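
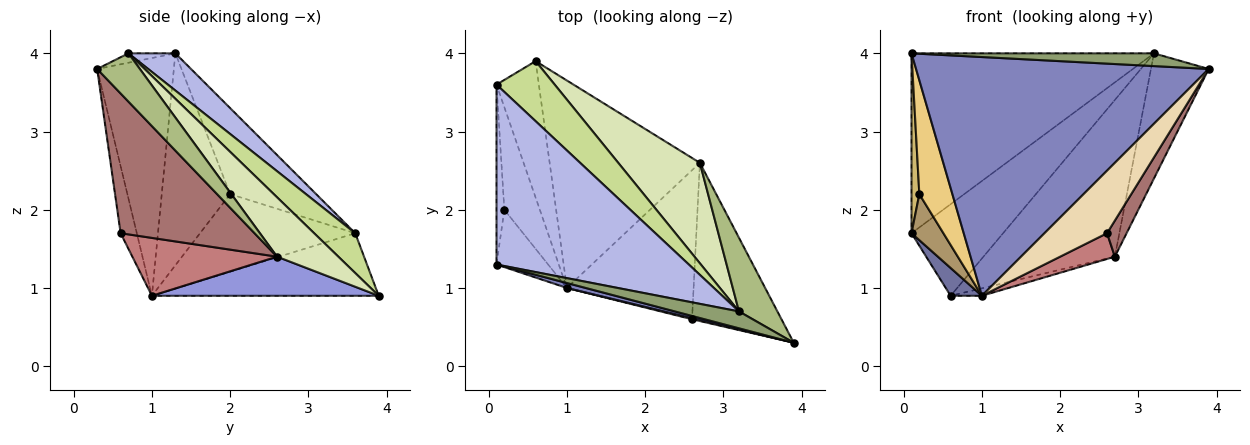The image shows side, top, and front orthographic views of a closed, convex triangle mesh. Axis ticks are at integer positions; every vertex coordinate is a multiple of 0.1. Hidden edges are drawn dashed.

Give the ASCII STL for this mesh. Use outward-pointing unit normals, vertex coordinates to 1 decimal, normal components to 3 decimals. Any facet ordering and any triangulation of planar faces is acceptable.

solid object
 facet normal -0.823 -0.113 -0.557
  outer loop
   vertex 0.6 3.9 0.9
   vertex 1.0 1.0 0.9
   vertex 0.1 3.6 1.7
  endloop
 endfacet
 facet normal -0.253 -0.967 0.020
  outer loop
   vertex 0.1 1.3 4.0
   vertex 1.0 1.0 0.9
   vertex 3.9 0.3 3.8
  endloop
 endfacet
 facet normal 0.252 0.035 -0.967
  outer loop
   vertex 2.7 2.6 1.4
   vertex 1.0 1.0 0.9
   vertex 0.6 3.9 0.9
  endloop
 endfacet
 facet normal 0.136 0.701 0.701
  outer loop
   vertex 3.2 0.7 4.0
   vertex 0.1 3.6 1.7
   vertex 0.1 1.3 4.0
  endloop
 endfacet
 facet normal -0.116 -0.599 0.792
  outer loop
   vertex 3.2 0.7 4.0
   vertex 0.1 1.3 4.0
   vertex 3.9 0.3 3.8
  endloop
 endfacet
 facet normal 0.537 0.727 0.428
  outer loop
   vertex 3.2 0.7 4.0
   vertex 3.9 0.3 3.8
   vertex 2.7 2.6 1.4
  endloop
 endfacet
 facet normal 0.352 0.783 0.513
  outer loop
   vertex 3.2 0.7 4.0
   vertex 0.6 3.9 0.9
   vertex 0.1 3.6 1.7
  endloop
 endfacet
 facet normal 0.365 0.784 0.502
  outer loop
   vertex 3.2 0.7 4.0
   vertex 2.7 2.6 1.4
   vertex 0.6 3.9 0.9
  endloop
 endfacet
 facet normal -0.894 -0.184 -0.409
  outer loop
   vertex 0.2 2.0 2.2
   vertex 0.1 3.6 1.7
   vertex 1.0 1.0 0.9
  endloop
 endfacet
 facet normal -0.992 -0.090 -0.090
  outer loop
   vertex 0.2 2.0 2.2
   vertex 0.1 1.3 4.0
   vertex 0.1 3.6 1.7
  endloop
 endfacet
 facet normal -0.879 -0.425 -0.214
  outer loop
   vertex 0.2 2.0 2.2
   vertex 1.0 1.0 0.9
   vertex 0.1 1.3 4.0
  endloop
 endfacet
 facet normal -0.250 -0.968 0.017
  outer loop
   vertex 2.6 0.6 1.7
   vertex 3.9 0.3 3.8
   vertex 1.0 1.0 0.9
  endloop
 endfacet
 facet normal 0.836 -0.122 -0.535
  outer loop
   vertex 2.6 0.6 1.7
   vertex 2.7 2.6 1.4
   vertex 3.9 0.3 3.8
  endloop
 endfacet
 facet normal 0.410 -0.155 -0.899
  outer loop
   vertex 2.6 0.6 1.7
   vertex 1.0 1.0 0.9
   vertex 2.7 2.6 1.4
  endloop
 endfacet
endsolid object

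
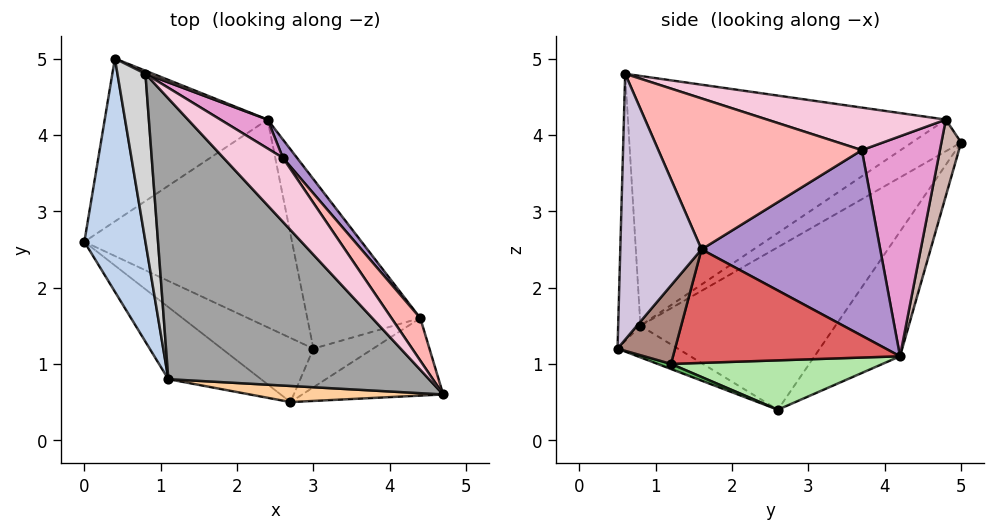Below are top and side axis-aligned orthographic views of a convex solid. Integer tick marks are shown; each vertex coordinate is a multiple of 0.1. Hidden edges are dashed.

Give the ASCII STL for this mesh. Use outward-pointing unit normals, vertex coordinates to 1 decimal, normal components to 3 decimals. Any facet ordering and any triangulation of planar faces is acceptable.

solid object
 facet normal -0.378 0.783 -0.494
  outer loop
   vertex 2.4 4.2 1.1
   vertex 0.0 2.6 0.4
   vertex 0.4 5.0 3.9
  endloop
 endfacet
 facet normal -0.882 -0.336 0.331
  outer loop
   vertex 1.1 0.8 1.5
   vertex 0.4 5.0 3.9
   vertex 0.0 2.6 0.4
  endloop
 endfacet
 facet normal -0.255 -0.613 -0.748
  outer loop
   vertex 1.1 0.8 1.5
   vertex 0.0 2.6 0.4
   vertex 2.7 0.5 1.2
  endloop
 endfacet
 facet normal -0.162 -0.980 0.117
  outer loop
   vertex 1.1 0.8 1.5
   vertex 2.7 0.5 1.2
   vertex 4.7 0.6 4.8
  endloop
 endfacet
 facet normal 0.053 -0.295 -0.954
  outer loop
   vertex 3.0 1.2 1.0
   vertex 2.7 0.5 1.2
   vertex 0.0 2.6 0.4
  endloop
 endfacet
 facet normal 0.231 0.078 -0.970
  outer loop
   vertex 3.0 1.2 1.0
   vertex 0.0 2.6 0.4
   vertex 2.4 4.2 1.1
  endloop
 endfacet
 facet normal 0.699 0.163 -0.696
  outer loop
   vertex 4.4 1.6 2.5
   vertex 3.0 1.2 1.0
   vertex 2.4 4.2 1.1
  endloop
 endfacet
 facet normal 0.795 0.587 0.152
  outer loop
   vertex 4.4 1.6 2.5
   vertex 2.6 3.7 3.8
   vertex 4.7 0.6 4.8
  endloop
 endfacet
 facet normal 0.776 0.628 0.059
  outer loop
   vertex 4.4 1.6 2.5
   vertex 2.4 4.2 1.1
   vertex 2.6 3.7 3.8
  endloop
 endfacet
 facet normal 0.686 -0.630 -0.364
  outer loop
   vertex 4.4 1.6 2.5
   vertex 4.7 0.6 4.8
   vertex 2.7 0.5 1.2
  endloop
 endfacet
 facet normal 0.708 -0.457 -0.539
  outer loop
   vertex 4.4 1.6 2.5
   vertex 2.7 0.5 1.2
   vertex 3.0 1.2 1.0
  endloop
 endfacet
 facet normal 0.421 0.906 0.042
  outer loop
   vertex 0.8 4.8 4.2
   vertex 2.4 4.2 1.1
   vertex 0.4 5.0 3.9
  endloop
 endfacet
 facet normal 0.536 0.836 0.115
  outer loop
   vertex 0.8 4.8 4.2
   vertex 2.6 3.7 3.8
   vertex 2.4 4.2 1.1
  endloop
 endfacet
 facet normal 0.486 0.549 0.680
  outer loop
   vertex 0.8 4.8 4.2
   vertex 4.7 0.6 4.8
   vertex 2.6 3.7 3.8
  endloop
 endfacet
 facet normal -0.609 -0.475 0.636
  outer loop
   vertex 0.8 4.8 4.2
   vertex 1.1 0.8 1.5
   vertex 4.7 0.6 4.8
  endloop
 endfacet
 facet normal -0.669 -0.450 0.592
  outer loop
   vertex 0.8 4.8 4.2
   vertex 0.4 5.0 3.9
   vertex 1.1 0.8 1.5
  endloop
 endfacet
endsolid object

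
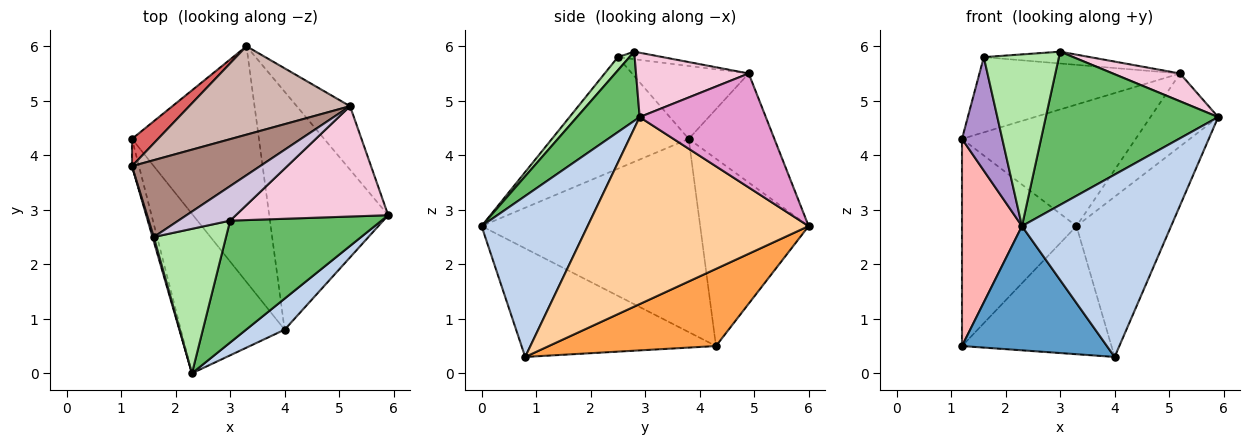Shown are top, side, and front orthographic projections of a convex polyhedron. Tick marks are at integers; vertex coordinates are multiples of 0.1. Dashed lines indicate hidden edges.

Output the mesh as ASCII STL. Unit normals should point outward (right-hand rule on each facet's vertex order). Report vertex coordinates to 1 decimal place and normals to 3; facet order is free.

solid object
 facet normal -0.636 -0.474 -0.609
  outer loop
   vertex 4.0 0.8 0.3
   vertex 2.3 0.0 2.7
   vertex 1.2 4.3 0.5
  endloop
 endfacet
 facet normal 0.574 -0.807 0.137
  outer loop
   vertex 4.0 0.8 0.3
   vertex 5.9 2.9 4.7
   vertex 2.3 0.0 2.7
  endloop
 endfacet
 facet normal 0.471 0.421 -0.775
  outer loop
   vertex 3.3 6.0 2.7
   vertex 4.0 0.8 0.3
   vertex 1.2 4.3 0.5
  endloop
 endfacet
 facet normal 0.794 0.340 -0.505
  outer loop
   vertex 3.3 6.0 2.7
   vertex 5.9 2.9 4.7
   vertex 4.0 0.8 0.3
  endloop
 endfacet
 facet normal 0.274 -0.753 0.599
  outer loop
   vertex 3.0 2.8 5.9
   vertex 2.3 0.0 2.7
   vertex 5.9 2.9 4.7
  endloop
 endfacet
 facet normal 0.117 -0.760 0.639
  outer loop
   vertex 3.0 2.8 5.9
   vertex 1.6 2.5 5.8
   vertex 2.3 0.0 2.7
  endloop
 endfacet
 facet normal -0.685 0.723 0.095
  outer loop
   vertex 1.2 3.8 4.3
   vertex 3.3 6.0 2.7
   vertex 1.2 4.3 0.5
  endloop
 endfacet
 facet normal -0.964 -0.264 -0.035
  outer loop
   vertex 1.2 3.8 4.3
   vertex 1.2 4.3 0.5
   vertex 2.3 0.0 2.7
  endloop
 endfacet
 facet normal -0.959 -0.282 0.011
  outer loop
   vertex 1.2 3.8 4.3
   vertex 2.3 0.0 2.7
   vertex 1.6 2.5 5.8
  endloop
 endfacet
 facet normal -0.136 0.321 0.937
  outer loop
   vertex 5.2 4.9 5.5
   vertex 1.6 2.5 5.8
   vertex 3.0 2.8 5.9
  endloop
 endfacet
 facet normal -0.377 0.648 0.662
  outer loop
   vertex 5.2 4.9 5.5
   vertex 1.2 3.8 4.3
   vertex 1.6 2.5 5.8
  endloop
 endfacet
 facet normal -0.370 0.751 0.546
  outer loop
   vertex 5.2 4.9 5.5
   vertex 3.3 6.0 2.7
   vertex 1.2 3.8 4.3
  endloop
 endfacet
 facet normal 0.815 0.437 -0.381
  outer loop
   vertex 5.2 4.9 5.5
   vertex 5.9 2.9 4.7
   vertex 3.3 6.0 2.7
  endloop
 endfacet
 facet normal 0.379 -0.226 0.897
  outer loop
   vertex 5.2 4.9 5.5
   vertex 3.0 2.8 5.9
   vertex 5.9 2.9 4.7
  endloop
 endfacet
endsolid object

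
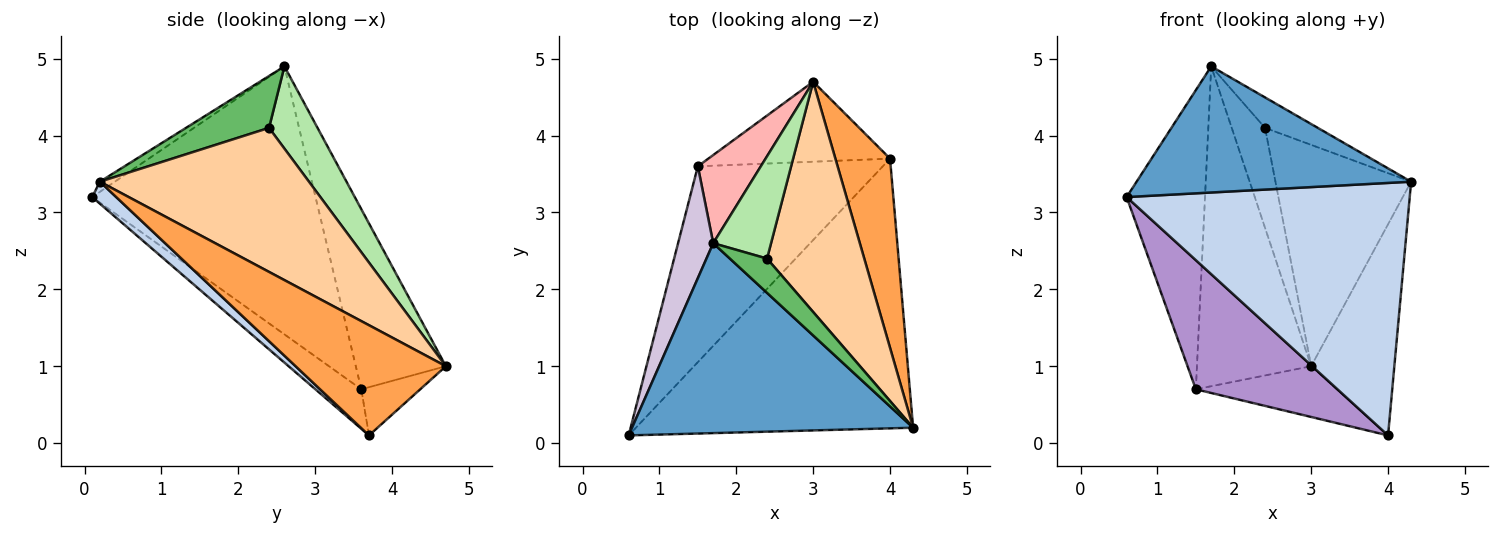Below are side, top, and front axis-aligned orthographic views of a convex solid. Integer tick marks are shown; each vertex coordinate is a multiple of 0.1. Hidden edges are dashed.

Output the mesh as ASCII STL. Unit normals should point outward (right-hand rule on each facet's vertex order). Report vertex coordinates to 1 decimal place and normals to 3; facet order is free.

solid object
 facet normal -0.030 -0.553 0.833
  outer loop
   vertex 1.7 2.6 4.9
   vertex 0.6 0.1 3.2
   vertex 4.3 0.2 3.4
  endloop
 endfacet
 facet normal 0.058 -0.682 -0.729
  outer loop
   vertex 4.0 3.7 0.1
   vertex 4.3 0.2 3.4
   vertex 0.6 0.1 3.2
  endloop
 endfacet
 facet normal 0.803 0.444 0.398
  outer loop
   vertex 4.0 3.7 0.1
   vertex 3.0 4.7 1.0
   vertex 4.3 0.2 3.4
  endloop
 endfacet
 facet normal 0.730 0.474 0.493
  outer loop
   vertex 2.4 2.4 4.1
   vertex 4.3 0.2 3.4
   vertex 3.0 4.7 1.0
  endloop
 endfacet
 facet normal 0.722 0.459 0.517
  outer loop
   vertex 2.4 2.4 4.1
   vertex 1.7 2.6 4.9
   vertex 4.3 0.2 3.4
  endloop
 endfacet
 facet normal 0.713 0.490 0.501
  outer loop
   vertex 2.4 2.4 4.1
   vertex 3.0 4.7 1.0
   vertex 1.7 2.6 4.9
  endloop
 endfacet
 facet normal -0.219 0.523 -0.824
  outer loop
   vertex 1.5 3.6 0.7
   vertex 3.0 4.7 1.0
   vertex 4.0 3.7 0.1
  endloop
 endfacet
 facet normal -0.605 0.767 0.212
  outer loop
   vertex 1.5 3.6 0.7
   vertex 1.7 2.6 4.9
   vertex 3.0 4.7 1.0
  endloop
 endfacet
 facet normal -0.176 -0.542 -0.822
  outer loop
   vertex 1.5 3.6 0.7
   vertex 4.0 3.7 0.1
   vertex 0.6 0.1 3.2
  endloop
 endfacet
 facet normal -0.936 0.329 0.123
  outer loop
   vertex 1.5 3.6 0.7
   vertex 0.6 0.1 3.2
   vertex 1.7 2.6 4.9
  endloop
 endfacet
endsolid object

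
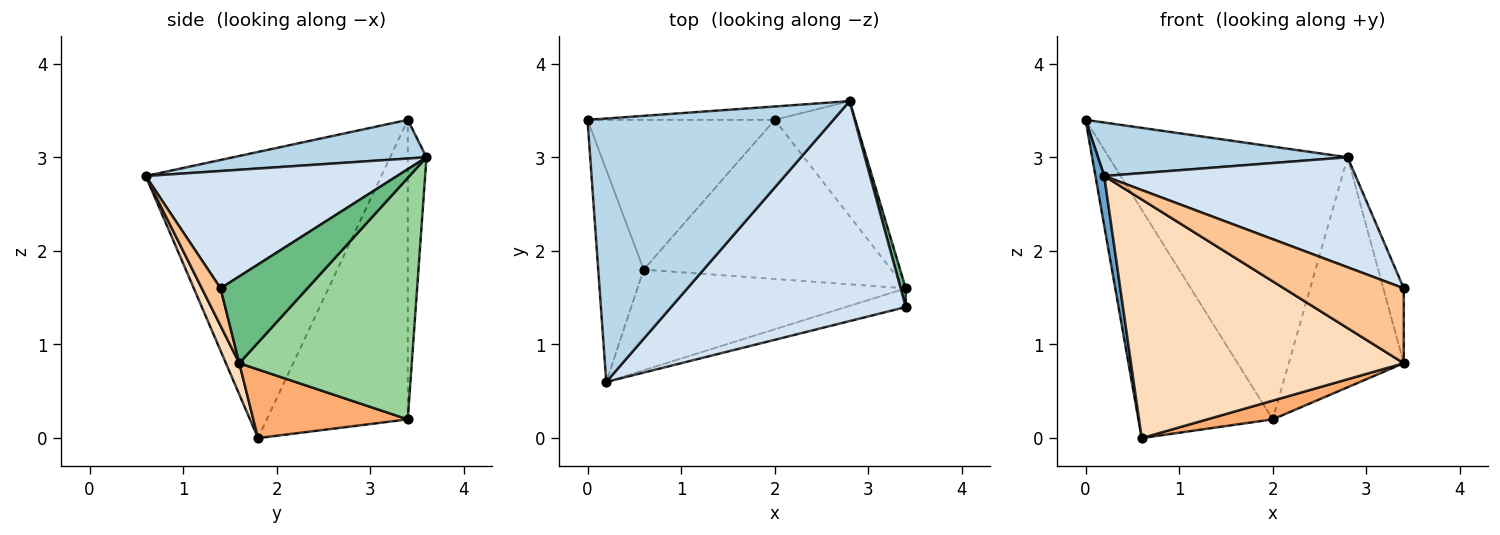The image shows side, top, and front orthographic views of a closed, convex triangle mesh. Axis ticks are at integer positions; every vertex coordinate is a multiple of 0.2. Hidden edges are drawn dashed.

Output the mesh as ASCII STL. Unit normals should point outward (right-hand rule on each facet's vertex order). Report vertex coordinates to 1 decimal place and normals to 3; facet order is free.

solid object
 facet normal -0.987 -0.037 -0.157
  outer loop
   vertex 0.6 1.8 0.0
   vertex 0.2 0.6 2.8
   vertex 0.0 3.4 3.4
  endloop
 endfacet
 facet normal -0.660 0.629 -0.412
  outer loop
   vertex 2.0 3.4 0.2
   vertex 0.6 1.8 0.0
   vertex 0.0 3.4 3.4
  endloop
 endfacet
 facet normal 0.152 -0.197 0.969
  outer loop
   vertex 2.8 3.6 3.0
   vertex 0.0 3.4 3.4
   vertex 0.2 0.6 2.8
  endloop
 endfacet
 facet normal 0.408 -0.408 0.816
  outer loop
   vertex 2.8 3.6 3.0
   vertex 0.2 0.6 2.8
   vertex 3.4 1.4 1.6
  endloop
 endfacet
 facet normal -0.078 0.996 -0.049
  outer loop
   vertex 2.8 3.6 3.0
   vertex 2.0 3.4 0.2
   vertex 0.0 3.4 3.4
  endloop
 endfacet
 facet normal 0.266 -0.113 -0.958
  outer loop
   vertex 3.4 1.6 0.8
   vertex 0.6 1.8 0.0
   vertex 2.0 3.4 0.2
  endloop
 endfacet
 facet normal 0.150 -0.959 -0.240
  outer loop
   vertex 3.4 1.6 0.8
   vertex 3.4 1.4 1.6
   vertex 0.2 0.6 2.8
  endloop
 endfacet
 facet normal 0.045 -0.921 -0.388
  outer loop
   vertex 3.4 1.6 0.8
   vertex 0.2 0.6 2.8
   vertex 0.6 1.8 0.0
  endloop
 endfacet
 facet normal 0.972 0.229 0.057
  outer loop
   vertex 3.4 1.6 0.8
   vertex 2.8 3.6 3.0
   vertex 3.4 1.4 1.6
  endloop
 endfacet
 facet normal 0.802 0.535 -0.267
  outer loop
   vertex 3.4 1.6 0.8
   vertex 2.0 3.4 0.2
   vertex 2.8 3.6 3.0
  endloop
 endfacet
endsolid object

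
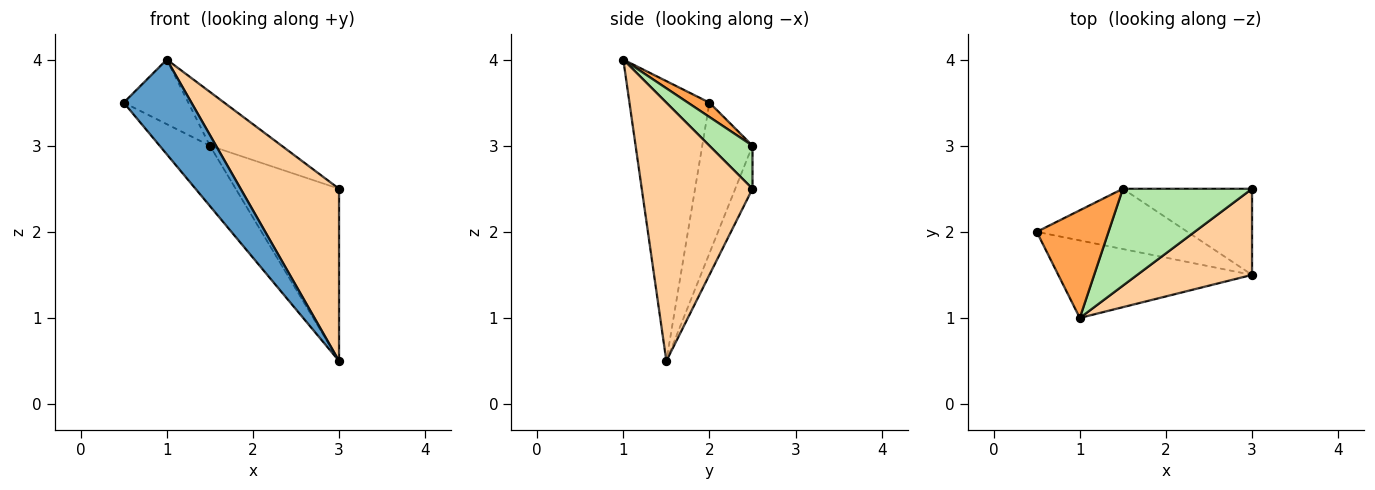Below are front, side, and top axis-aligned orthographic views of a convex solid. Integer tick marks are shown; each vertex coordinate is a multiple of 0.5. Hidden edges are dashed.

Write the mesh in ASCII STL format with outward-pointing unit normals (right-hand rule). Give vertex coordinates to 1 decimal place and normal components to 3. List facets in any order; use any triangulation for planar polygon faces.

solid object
 facet normal -0.675 -0.571 -0.467
  outer loop
   vertex 1.0 1.0 4.0
   vertex 0.5 2.0 3.5
   vertex 3.0 1.5 0.5
  endloop
 endfacet
 facet normal -0.577 0.577 -0.577
  outer loop
   vertex 1.5 2.5 3.0
   vertex 3.0 1.5 0.5
   vertex 0.5 2.0 3.5
  endloop
 endfacet
 facet normal 0.169 0.507 0.845
  outer loop
   vertex 1.5 2.5 3.0
   vertex 0.5 2.0 3.5
   vertex 1.0 1.0 4.0
  endloop
 endfacet
 facet normal 0.709 -0.630 0.315
  outer loop
   vertex 3.0 2.5 2.5
   vertex 1.0 1.0 4.0
   vertex 3.0 1.5 0.5
  endloop
 endfacet
 facet normal -0.147 0.885 -0.442
  outer loop
   vertex 3.0 2.5 2.5
   vertex 3.0 1.5 0.5
   vertex 1.5 2.5 3.0
  endloop
 endfacet
 facet normal 0.280 0.466 0.839
  outer loop
   vertex 3.0 2.5 2.5
   vertex 1.5 2.5 3.0
   vertex 1.0 1.0 4.0
  endloop
 endfacet
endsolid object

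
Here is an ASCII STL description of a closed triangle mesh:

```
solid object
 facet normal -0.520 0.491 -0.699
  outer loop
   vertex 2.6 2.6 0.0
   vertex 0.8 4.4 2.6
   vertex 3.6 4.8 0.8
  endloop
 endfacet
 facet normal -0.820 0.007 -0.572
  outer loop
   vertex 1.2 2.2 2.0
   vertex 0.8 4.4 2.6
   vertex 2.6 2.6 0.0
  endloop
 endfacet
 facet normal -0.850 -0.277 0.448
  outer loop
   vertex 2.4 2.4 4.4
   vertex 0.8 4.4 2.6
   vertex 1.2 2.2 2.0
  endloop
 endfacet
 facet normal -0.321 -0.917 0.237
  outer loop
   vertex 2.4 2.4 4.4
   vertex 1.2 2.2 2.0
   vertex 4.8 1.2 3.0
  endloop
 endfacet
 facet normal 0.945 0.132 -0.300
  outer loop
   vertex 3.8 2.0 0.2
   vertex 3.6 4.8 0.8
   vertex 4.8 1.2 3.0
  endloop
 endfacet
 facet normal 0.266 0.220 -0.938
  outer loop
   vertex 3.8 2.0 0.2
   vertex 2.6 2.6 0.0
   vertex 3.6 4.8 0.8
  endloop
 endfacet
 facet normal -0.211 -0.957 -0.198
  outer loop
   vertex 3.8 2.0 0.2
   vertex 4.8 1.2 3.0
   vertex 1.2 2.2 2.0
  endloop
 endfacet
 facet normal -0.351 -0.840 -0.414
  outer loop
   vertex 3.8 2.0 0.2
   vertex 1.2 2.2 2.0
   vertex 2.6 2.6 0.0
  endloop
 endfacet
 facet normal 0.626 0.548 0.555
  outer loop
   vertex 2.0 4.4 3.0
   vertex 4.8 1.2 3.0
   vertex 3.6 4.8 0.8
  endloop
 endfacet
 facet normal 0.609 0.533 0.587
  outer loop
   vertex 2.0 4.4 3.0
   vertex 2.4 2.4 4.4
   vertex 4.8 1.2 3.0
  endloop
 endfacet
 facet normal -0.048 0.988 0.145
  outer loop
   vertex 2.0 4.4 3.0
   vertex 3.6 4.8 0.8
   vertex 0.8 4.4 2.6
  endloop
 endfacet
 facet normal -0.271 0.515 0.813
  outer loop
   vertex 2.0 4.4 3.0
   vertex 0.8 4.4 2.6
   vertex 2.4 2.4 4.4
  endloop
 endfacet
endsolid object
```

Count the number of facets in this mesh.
12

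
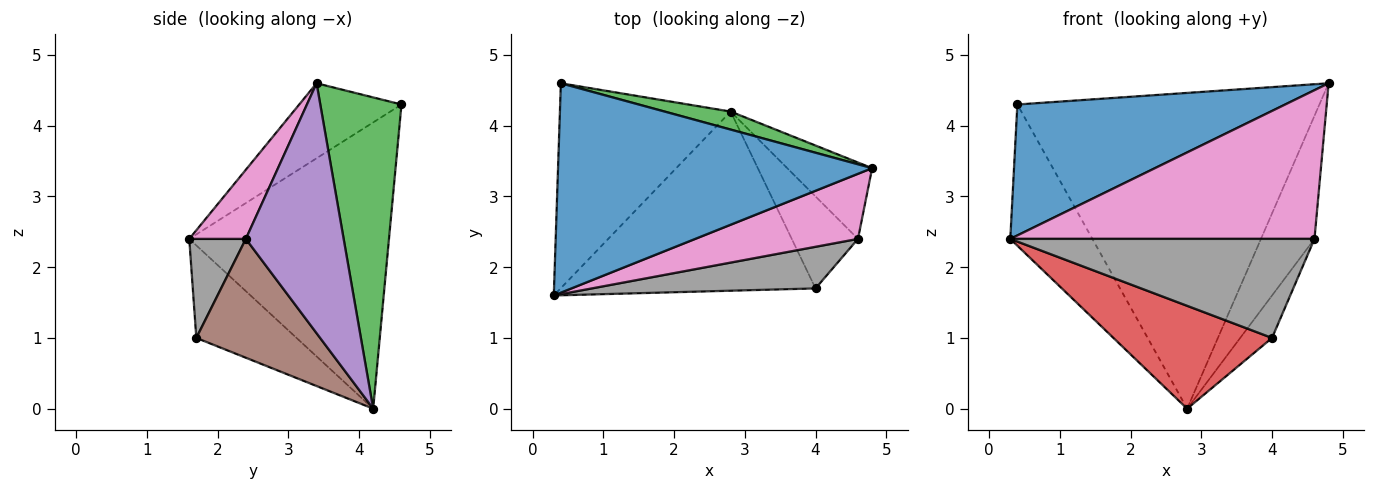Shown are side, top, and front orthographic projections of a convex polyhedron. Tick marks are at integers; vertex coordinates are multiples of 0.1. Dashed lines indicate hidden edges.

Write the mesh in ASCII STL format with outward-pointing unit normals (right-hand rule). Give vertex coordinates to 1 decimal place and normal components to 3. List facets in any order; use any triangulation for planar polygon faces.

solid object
 facet normal -0.198 -0.520 0.831
  outer loop
   vertex 0.4 4.6 4.3
   vertex 0.3 1.6 2.4
   vertex 4.8 3.4 4.6
  endloop
 endfacet
 facet normal -0.810 0.333 -0.483
  outer loop
   vertex 2.8 4.2 0.0
   vertex 0.3 1.6 2.4
   vertex 0.4 4.6 4.3
  endloop
 endfacet
 facet normal 0.259 0.964 0.055
  outer loop
   vertex 2.8 4.2 0.0
   vertex 0.4 4.6 4.3
   vertex 4.8 3.4 4.6
  endloop
 endfacet
 facet normal -0.300 -0.475 -0.827
  outer loop
   vertex 4.0 1.7 1.0
   vertex 0.3 1.6 2.4
   vertex 2.8 4.2 0.0
  endloop
 endfacet
 facet normal 0.841 0.460 -0.286
  outer loop
   vertex 4.6 2.4 2.4
   vertex 2.8 4.2 0.0
   vertex 4.8 3.4 4.6
  endloop
 endfacet
 facet normal 0.852 0.219 -0.475
  outer loop
   vertex 4.6 2.4 2.4
   vertex 4.0 1.7 1.0
   vertex 2.8 4.2 0.0
  endloop
 endfacet
 facet normal 0.168 -0.903 0.395
  outer loop
   vertex 4.6 2.4 2.4
   vertex 4.8 3.4 4.6
   vertex 0.3 1.6 2.4
  endloop
 endfacet
 facet normal 0.169 -0.909 0.382
  outer loop
   vertex 4.6 2.4 2.4
   vertex 0.3 1.6 2.4
   vertex 4.0 1.7 1.0
  endloop
 endfacet
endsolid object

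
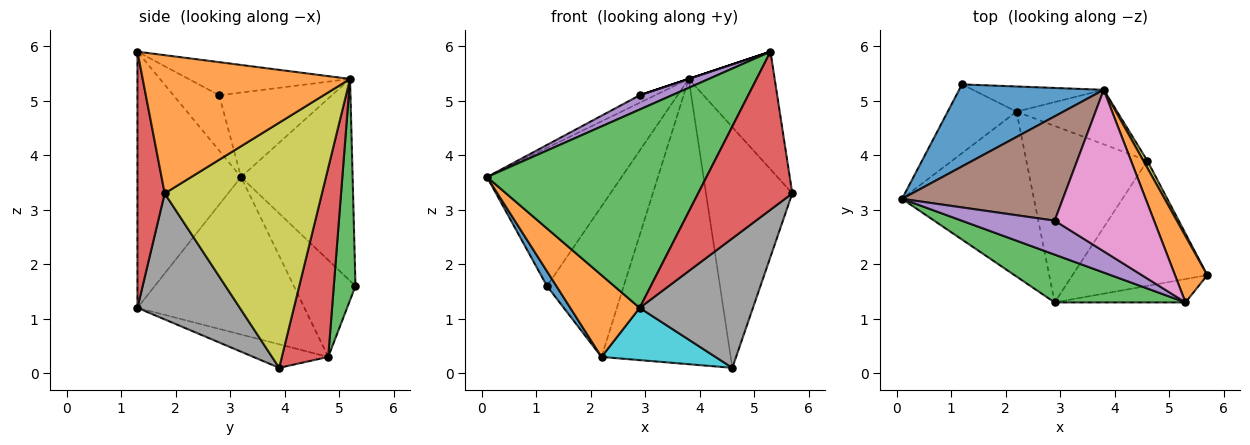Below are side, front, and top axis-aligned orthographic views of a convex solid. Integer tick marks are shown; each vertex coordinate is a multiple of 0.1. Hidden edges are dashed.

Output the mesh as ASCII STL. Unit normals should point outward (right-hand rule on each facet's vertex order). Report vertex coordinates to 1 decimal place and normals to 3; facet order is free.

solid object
 facet normal -0.581 0.700 0.416
  outer loop
   vertex 3.8 5.2 5.4
   vertex 1.2 5.3 1.6
   vertex 0.1 3.2 3.6
  endloop
 endfacet
 facet normal 0.903 0.374 0.211
  outer loop
   vertex 3.8 5.2 5.4
   vertex 5.3 1.3 5.9
   vertex 5.7 1.8 3.3
  endloop
 endfacet
 facet normal -0.417 -0.884 0.213
  outer loop
   vertex 2.9 1.3 1.2
   vertex 5.3 1.3 5.9
   vertex 0.1 3.2 3.6
  endloop
 endfacet
 facet normal 0.275 -0.951 -0.141
  outer loop
   vertex 2.9 1.3 1.2
   vertex 5.7 1.8 3.3
   vertex 5.3 1.3 5.9
  endloop
 endfacet
 facet normal -0.481 -0.339 0.808
  outer loop
   vertex 2.9 2.8 5.1
   vertex 0.1 3.2 3.6
   vertex 5.3 1.3 5.9
  endloop
 endfacet
 facet normal -0.464 0.064 0.883
  outer loop
   vertex 2.9 2.8 5.1
   vertex 3.8 5.2 5.4
   vertex 0.1 3.2 3.6
  endloop
 endfacet
 facet normal -0.316 0.000 0.949
  outer loop
   vertex 2.9 2.8 5.1
   vertex 5.3 1.3 5.9
   vertex 3.8 5.2 5.4
  endloop
 endfacet
 facet normal 0.545 -0.603 -0.583
  outer loop
   vertex 4.6 3.9 0.1
   vertex 5.7 1.8 3.3
   vertex 2.9 1.3 1.2
  endloop
 endfacet
 facet normal 0.877 0.481 0.014
  outer loop
   vertex 4.6 3.9 0.1
   vertex 3.8 5.2 5.4
   vertex 5.7 1.8 3.3
  endloop
 endfacet
 facet normal -0.183 -0.279 -0.943
  outer loop
   vertex 2.2 4.8 0.3
   vertex 4.6 3.9 0.1
   vertex 2.9 1.3 1.2
  endloop
 endfacet
 facet normal -0.809 -0.124 -0.575
  outer loop
   vertex 2.2 4.8 0.3
   vertex 0.1 3.2 3.6
   vertex 1.2 5.3 1.6
  endloop
 endfacet
 facet normal -0.730 -0.303 -0.612
  outer loop
   vertex 2.2 4.8 0.3
   vertex 2.9 1.3 1.2
   vertex 0.1 3.2 3.6
  endloop
 endfacet
 facet normal 0.269 0.950 -0.159
  outer loop
   vertex 2.2 4.8 0.3
   vertex 1.2 5.3 1.6
   vertex 3.8 5.2 5.4
  endloop
 endfacet
 facet normal 0.333 0.926 -0.177
  outer loop
   vertex 2.2 4.8 0.3
   vertex 3.8 5.2 5.4
   vertex 4.6 3.9 0.1
  endloop
 endfacet
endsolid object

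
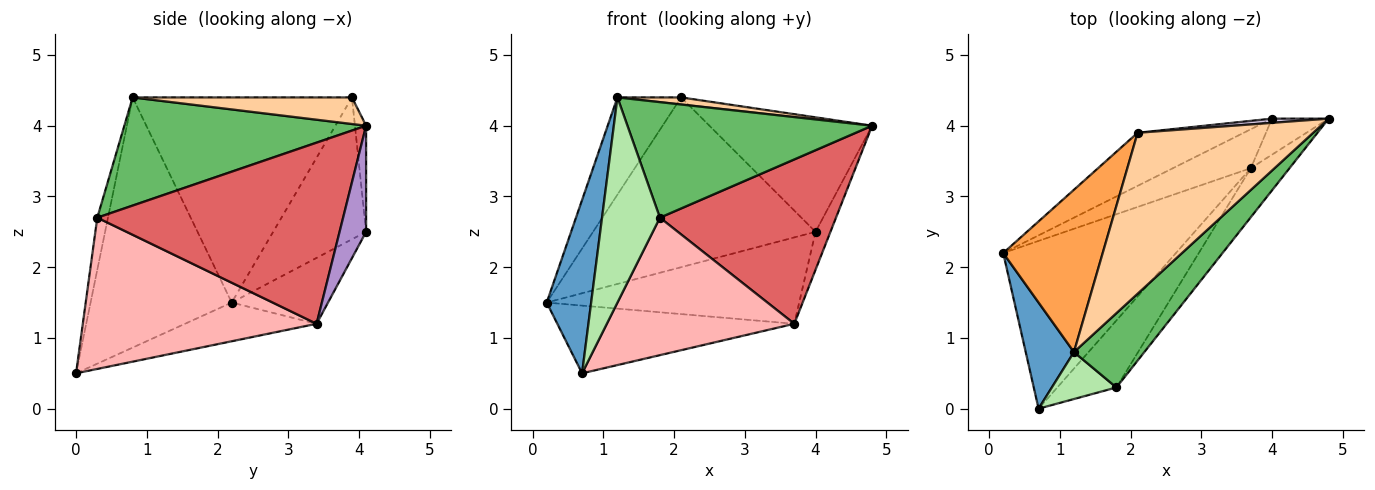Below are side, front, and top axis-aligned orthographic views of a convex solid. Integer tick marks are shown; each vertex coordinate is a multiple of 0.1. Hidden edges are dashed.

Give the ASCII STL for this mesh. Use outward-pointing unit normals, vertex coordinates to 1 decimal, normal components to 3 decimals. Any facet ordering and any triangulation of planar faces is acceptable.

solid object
 facet normal -0.938 -0.295 0.181
  outer loop
   vertex 1.2 0.8 4.4
   vertex 0.2 2.2 1.5
   vertex 0.7 0.0 0.5
  endloop
 endfacet
 facet normal -0.203 0.366 -0.908
  outer loop
   vertex 3.7 3.4 1.2
   vertex 0.7 0.0 0.5
   vertex 0.2 2.2 1.5
  endloop
 endfacet
 facet normal -0.871 0.253 0.422
  outer loop
   vertex 2.1 3.9 4.4
   vertex 0.2 2.2 1.5
   vertex 1.2 0.8 4.4
  endloop
 endfacet
 facet normal 0.150 -0.043 0.988
  outer loop
   vertex 2.1 3.9 4.4
   vertex 1.2 0.8 4.4
   vertex 4.8 4.1 4.0
  endloop
 endfacet
 facet normal 0.639 -0.647 0.416
  outer loop
   vertex 1.8 0.3 2.7
   vertex 4.8 4.1 4.0
   vertex 1.2 0.8 4.4
  endloop
 endfacet
 facet normal -0.177 -0.959 0.220
  outer loop
   vertex 1.8 0.3 2.7
   vertex 1.2 0.8 4.4
   vertex 0.7 0.0 0.5
  endloop
 endfacet
 facet normal 0.801 -0.574 -0.171
  outer loop
   vertex 1.8 0.3 2.7
   vertex 3.7 3.4 1.2
   vertex 4.8 4.1 4.0
  endloop
 endfacet
 facet normal 0.746 -0.598 -0.292
  outer loop
   vertex 1.8 0.3 2.7
   vertex 0.7 0.0 0.5
   vertex 3.7 3.4 1.2
  endloop
 endfacet
 facet normal 0.791 0.444 -0.422
  outer loop
   vertex 4.0 4.1 2.5
   vertex 4.8 4.1 4.0
   vertex 3.7 3.4 1.2
  endloop
 endfacet
 facet normal -0.068 0.997 0.037
  outer loop
   vertex 4.0 4.1 2.5
   vertex 2.1 3.9 4.4
   vertex 4.8 4.1 4.0
  endloop
 endfacet
 facet normal -0.329 0.861 -0.388
  outer loop
   vertex 4.0 4.1 2.5
   vertex 3.7 3.4 1.2
   vertex 0.2 2.2 1.5
  endloop
 endfacet
 facet normal -0.370 0.887 -0.277
  outer loop
   vertex 4.0 4.1 2.5
   vertex 0.2 2.2 1.5
   vertex 2.1 3.9 4.4
  endloop
 endfacet
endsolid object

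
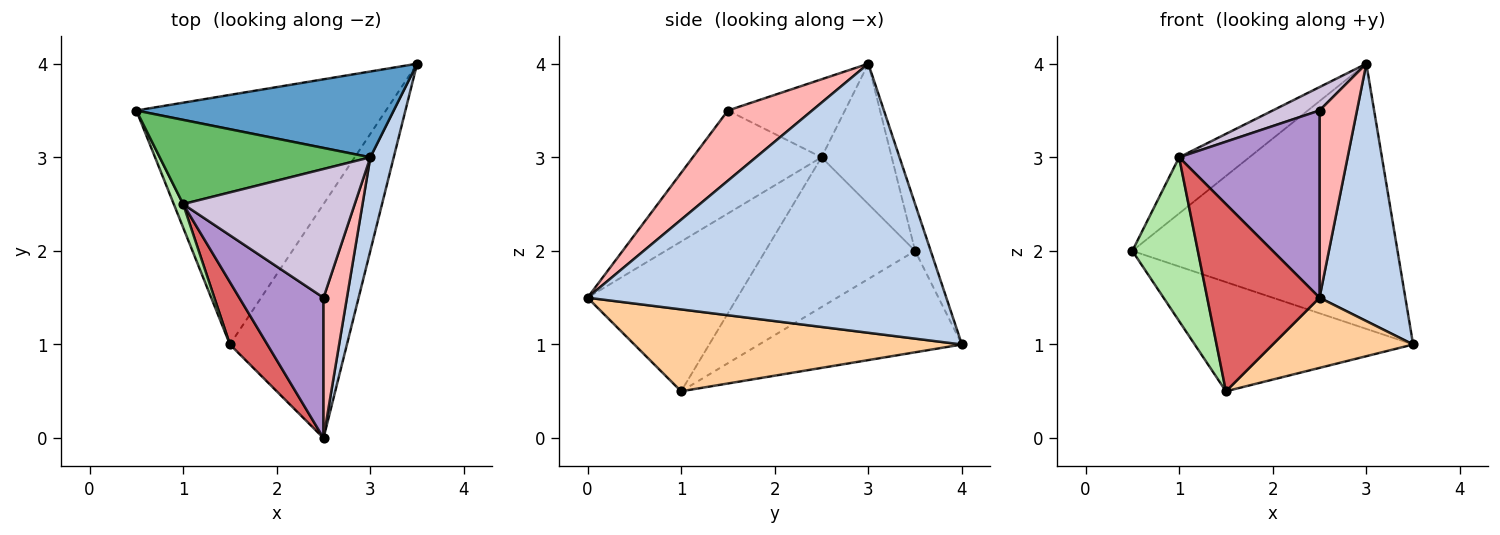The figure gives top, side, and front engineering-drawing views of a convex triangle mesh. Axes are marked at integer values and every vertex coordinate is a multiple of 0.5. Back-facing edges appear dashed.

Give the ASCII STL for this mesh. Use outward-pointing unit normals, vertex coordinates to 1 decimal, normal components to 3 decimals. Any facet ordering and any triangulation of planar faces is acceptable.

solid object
 facet normal -0.056 0.950 0.307
  outer loop
   vertex 3.0 3.0 4.0
   vertex 3.5 4.0 1.0
   vertex 0.5 3.5 2.0
  endloop
 endfacet
 facet normal 0.969 -0.232 0.084
  outer loop
   vertex 3.0 3.0 4.0
   vertex 2.5 0.0 1.5
   vertex 3.5 4.0 1.0
  endloop
 endfacet
 facet normal -0.349 0.376 -0.859
  outer loop
   vertex 1.5 1.0 0.5
   vertex 0.5 3.5 2.0
   vertex 3.5 4.0 1.0
  endloop
 endfacet
 facet normal 0.557 -0.239 -0.796
  outer loop
   vertex 1.5 1.0 0.5
   vertex 3.5 4.0 1.0
   vertex 2.5 0.0 1.5
  endloop
 endfacet
 facet normal -0.485 0.485 0.728
  outer loop
   vertex 1.0 2.5 3.0
   vertex 3.0 3.0 4.0
   vertex 0.5 3.5 2.0
  endloop
 endfacet
 facet normal -0.915 -0.400 0.057
  outer loop
   vertex 1.0 2.5 3.0
   vertex 0.5 3.5 2.0
   vertex 1.5 1.0 0.5
  endloop
 endfacet
 facet normal -0.784 -0.588 0.196
  outer loop
   vertex 1.0 2.5 3.0
   vertex 1.5 1.0 0.5
   vertex 2.5 0.0 1.5
  endloop
 endfacet
 facet normal 0.874 -0.389 0.291
  outer loop
   vertex 2.5 1.5 3.5
   vertex 2.5 0.0 1.5
   vertex 3.0 3.0 4.0
  endloop
 endfacet
 facet normal -0.591 -0.645 0.484
  outer loop
   vertex 2.5 1.5 3.5
   vertex 1.0 2.5 3.0
   vertex 2.5 0.0 1.5
  endloop
 endfacet
 facet normal -0.408 -0.163 0.898
  outer loop
   vertex 2.5 1.5 3.5
   vertex 3.0 3.0 4.0
   vertex 1.0 2.5 3.0
  endloop
 endfacet
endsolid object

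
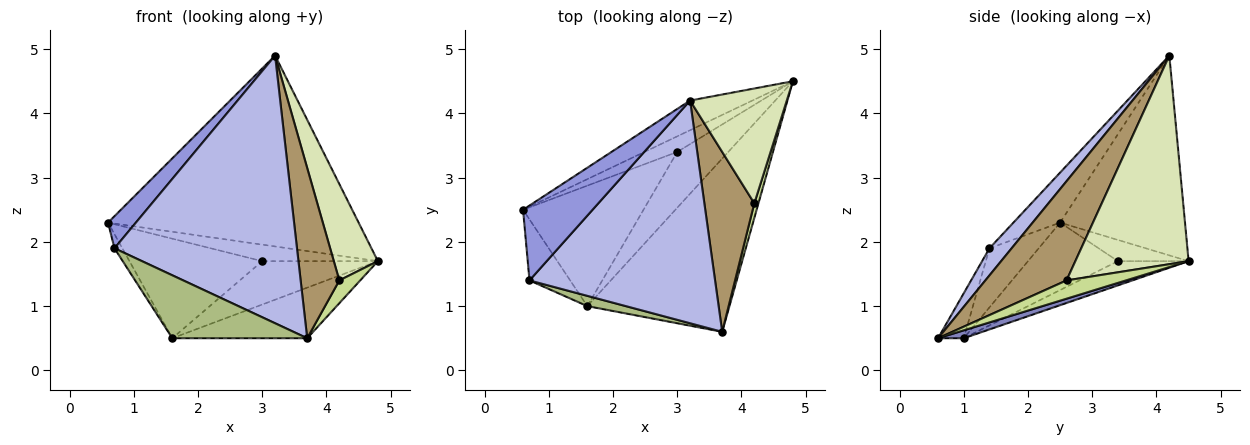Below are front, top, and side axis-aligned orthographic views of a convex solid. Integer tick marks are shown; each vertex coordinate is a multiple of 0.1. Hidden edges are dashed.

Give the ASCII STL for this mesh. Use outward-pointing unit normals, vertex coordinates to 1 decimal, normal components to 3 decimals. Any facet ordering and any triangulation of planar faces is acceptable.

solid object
 facet normal -0.442 0.886 -0.138
  outer loop
   vertex 3.2 4.2 4.9
   vertex 4.8 4.5 1.7
   vertex 0.6 2.5 2.3
  endloop
 endfacet
 facet normal 0.053 0.280 -0.959
  outer loop
   vertex 1.6 1.0 0.5
   vertex 4.8 4.5 1.7
   vertex 3.7 0.6 0.5
  endloop
 endfacet
 facet normal -0.552 -0.329 0.767
  outer loop
   vertex 0.7 1.4 1.9
   vertex 3.2 4.2 4.9
   vertex 0.6 2.5 2.3
  endloop
 endfacet
 facet normal 0.093 -0.765 0.637
  outer loop
   vertex 0.7 1.4 1.9
   vertex 3.7 0.6 0.5
   vertex 3.2 4.2 4.9
  endloop
 endfacet
 facet normal -0.817 0.130 -0.562
  outer loop
   vertex 0.7 1.4 1.9
   vertex 0.6 2.5 2.3
   vertex 1.6 1.0 0.5
  endloop
 endfacet
 facet normal -0.185 -0.970 0.158
  outer loop
   vertex 0.7 1.4 1.9
   vertex 1.6 1.0 0.5
   vertex 3.7 0.6 0.5
  endloop
 endfacet
 facet normal 0.923 -0.324 0.208
  outer loop
   vertex 4.2 2.6 1.4
   vertex 3.7 0.6 0.5
   vertex 4.8 4.5 1.7
  endloop
 endfacet
 facet normal 0.856 -0.333 0.397
  outer loop
   vertex 4.2 2.6 1.4
   vertex 4.8 4.5 1.7
   vertex 3.2 4.2 4.9
  endloop
 endfacet
 facet normal 0.822 -0.392 0.414
  outer loop
   vertex 4.2 2.6 1.4
   vertex 3.2 4.2 4.9
   vertex 3.7 0.6 0.5
  endloop
 endfacet
 facet normal -0.406 0.664 -0.627
  outer loop
   vertex 3.0 3.4 1.7
   vertex 0.6 2.5 2.3
   vertex 4.8 4.5 1.7
  endloop
 endfacet
 facet normal -0.396 0.585 -0.708
  outer loop
   vertex 3.0 3.4 1.7
   vertex 1.6 1.0 0.5
   vertex 0.6 2.5 2.3
  endloop
 endfacet
 facet normal -0.351 0.574 -0.739
  outer loop
   vertex 3.0 3.4 1.7
   vertex 4.8 4.5 1.7
   vertex 1.6 1.0 0.5
  endloop
 endfacet
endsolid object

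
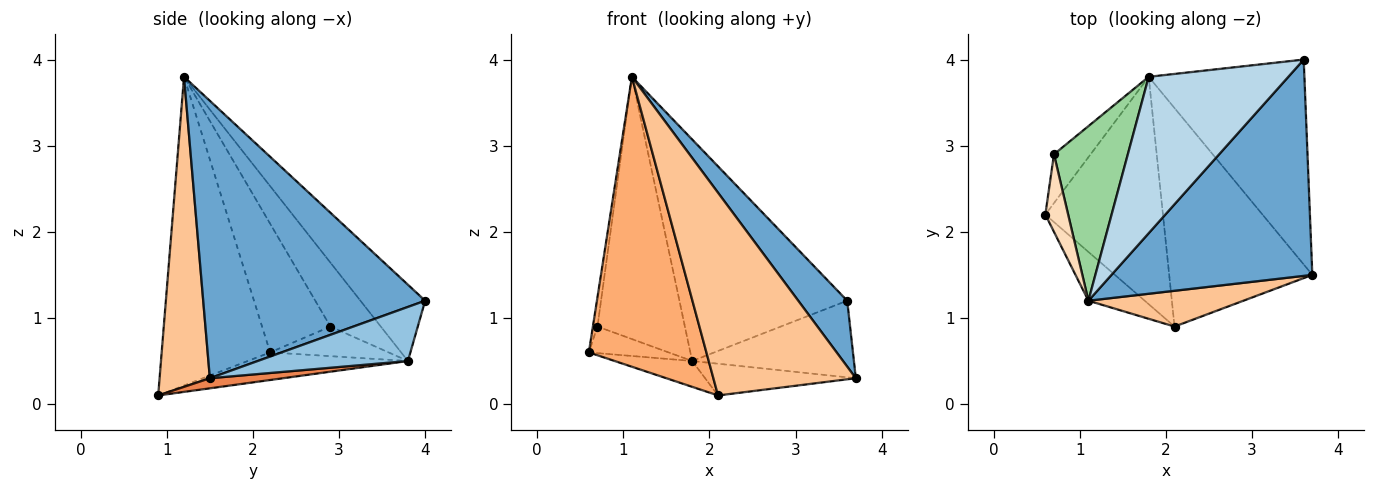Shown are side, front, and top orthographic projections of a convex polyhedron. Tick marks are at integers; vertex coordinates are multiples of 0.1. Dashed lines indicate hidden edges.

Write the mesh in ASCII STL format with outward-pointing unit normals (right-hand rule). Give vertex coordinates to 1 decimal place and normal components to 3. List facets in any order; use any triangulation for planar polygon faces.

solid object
 facet normal 0.797 -0.176 0.577
  outer loop
   vertex 1.1 1.2 3.8
   vertex 3.7 1.5 0.3
   vertex 3.6 4.0 1.2
  endloop
 endfacet
 facet normal 0.309 0.333 -0.891
  outer loop
   vertex 1.8 3.8 0.5
   vertex 3.6 4.0 1.2
   vertex 3.7 1.5 0.3
  endloop
 endfacet
 facet normal -0.301 0.779 0.550
  outer loop
   vertex 1.8 3.8 0.5
   vertex 1.1 1.2 3.8
   vertex 3.6 4.0 1.2
  endloop
 endfacet
 facet normal -0.227 0.110 -0.968
  outer loop
   vertex 2.1 0.9 0.1
   vertex 0.6 2.2 0.6
   vertex 1.8 3.8 0.5
  endloop
 endfacet
 facet normal 0.070 0.143 -0.987
  outer loop
   vertex 2.1 0.9 0.1
   vertex 1.8 3.8 0.5
   vertex 3.7 1.5 0.3
  endloop
 endfacet
 facet normal -0.673 -0.729 -0.123
  outer loop
   vertex 2.1 0.9 0.1
   vertex 1.1 1.2 3.8
   vertex 0.6 2.2 0.6
  endloop
 endfacet
 facet normal 0.328 -0.930 0.164
  outer loop
   vertex 2.1 0.9 0.1
   vertex 3.7 1.5 0.3
   vertex 1.1 1.2 3.8
  endloop
 endfacet
 facet normal -0.983 0.066 0.174
  outer loop
   vertex 0.7 2.9 0.9
   vertex 0.6 2.2 0.6
   vertex 1.1 1.2 3.8
  endloop
 endfacet
 facet normal -0.579 0.390 -0.716
  outer loop
   vertex 0.7 2.9 0.9
   vertex 1.8 3.8 0.5
   vertex 0.6 2.2 0.6
  endloop
 endfacet
 facet normal -0.432 0.751 0.500
  outer loop
   vertex 0.7 2.9 0.9
   vertex 1.1 1.2 3.8
   vertex 1.8 3.8 0.5
  endloop
 endfacet
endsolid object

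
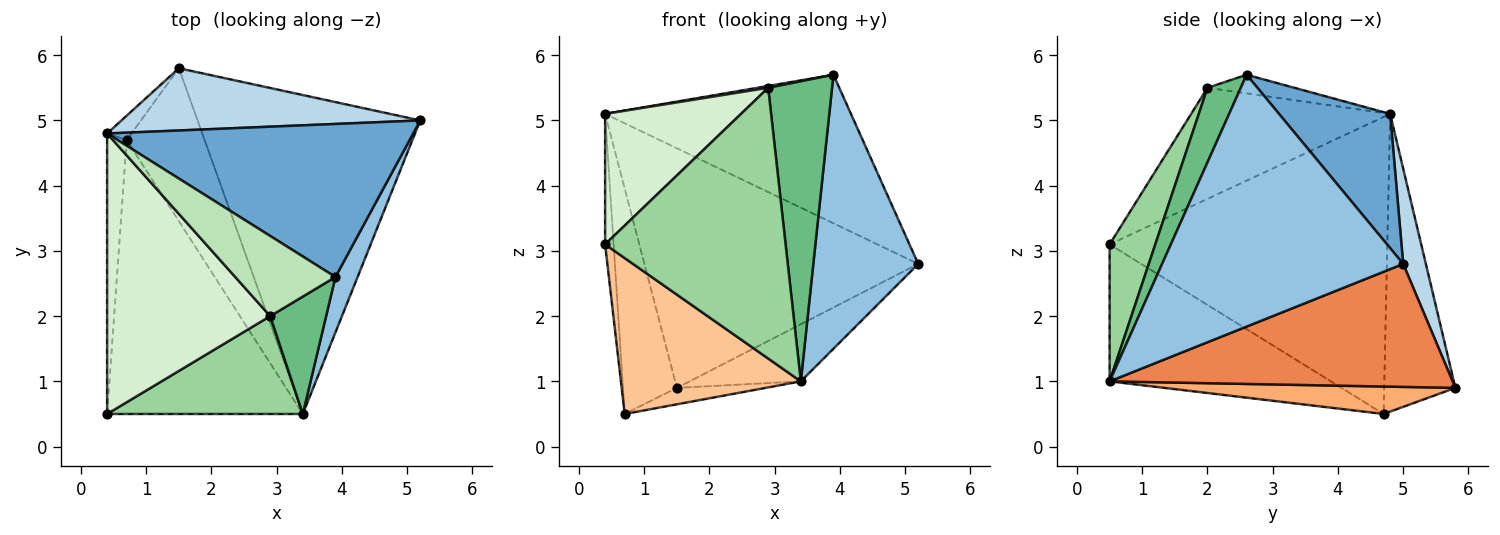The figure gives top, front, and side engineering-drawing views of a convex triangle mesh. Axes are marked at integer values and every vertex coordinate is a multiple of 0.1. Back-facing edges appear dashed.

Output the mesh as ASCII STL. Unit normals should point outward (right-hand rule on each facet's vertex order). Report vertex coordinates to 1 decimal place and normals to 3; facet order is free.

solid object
 facet normal 0.300 0.664 0.684
  outer loop
   vertex 3.9 2.6 5.7
   vertex 5.2 5.0 2.8
   vertex 0.4 4.8 5.1
  endloop
 endfacet
 facet normal 0.914 -0.398 0.081
  outer loop
   vertex 3.9 2.6 5.7
   vertex 3.4 0.5 1.0
   vertex 5.2 5.0 2.8
  endloop
 endfacet
 facet normal 0.080 0.965 0.251
  outer loop
   vertex 1.5 5.8 0.9
   vertex 0.4 4.8 5.1
   vertex 5.2 5.0 2.8
  endloop
 endfacet
 facet normal -0.796 0.602 -0.065
  outer loop
   vertex 1.5 5.8 0.9
   vertex 0.7 4.7 0.5
   vertex 0.4 4.8 5.1
  endloop
 endfacet
 facet normal 0.478 0.155 -0.865
  outer loop
   vertex 1.5 5.8 0.9
   vertex 5.2 5.0 2.8
   vertex 3.4 0.5 1.0
  endloop
 endfacet
 facet normal 0.331 0.101 -0.938
  outer loop
   vertex 1.5 5.8 0.9
   vertex 3.4 0.5 1.0
   vertex 0.7 4.7 0.5
  endloop
 endfacet
 facet normal -0.520 -0.423 -0.743
  outer loop
   vertex 0.4 0.5 3.1
   vertex 0.7 4.7 0.5
   vertex 3.4 0.5 1.0
  endloop
 endfacet
 facet normal -0.997 0.031 -0.066
  outer loop
   vertex 0.4 0.5 3.1
   vertex 0.4 4.8 5.1
   vertex 0.7 4.7 0.5
  endloop
 endfacet
 facet normal 0.437 -0.838 0.328
  outer loop
   vertex 2.9 2.0 5.5
   vertex 3.4 0.5 1.0
   vertex 3.9 2.6 5.7
  endloop
 endfacet
 facet normal 0.231 -0.915 0.331
  outer loop
   vertex 2.9 2.0 5.5
   vertex 0.4 0.5 3.1
   vertex 3.4 0.5 1.0
  endloop
 endfacet
 facet normal -0.183 -0.023 0.983
  outer loop
   vertex 2.9 2.0 5.5
   vertex 3.9 2.6 5.7
   vertex 0.4 4.8 5.1
  endloop
 endfacet
 facet normal -0.525 -0.359 0.772
  outer loop
   vertex 2.9 2.0 5.5
   vertex 0.4 4.8 5.1
   vertex 0.4 0.5 3.1
  endloop
 endfacet
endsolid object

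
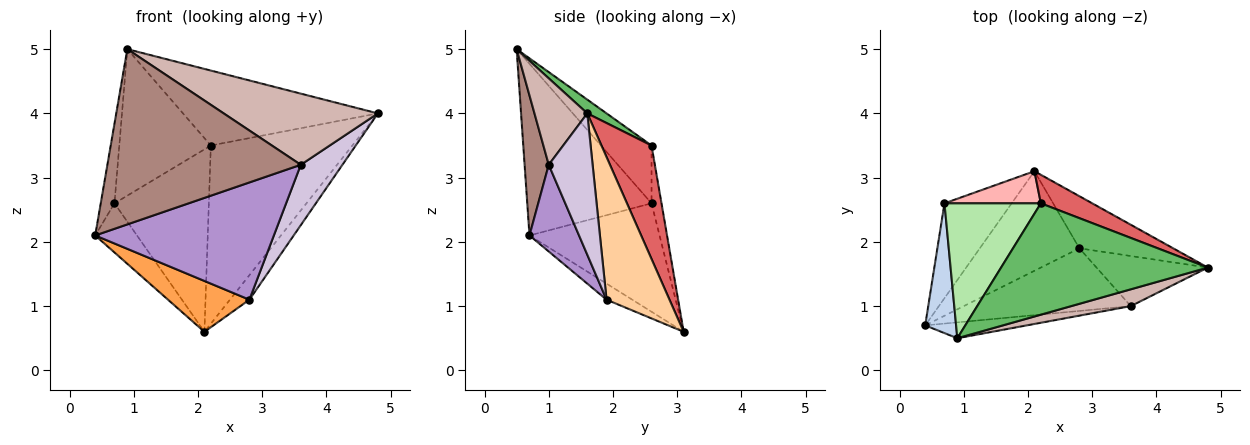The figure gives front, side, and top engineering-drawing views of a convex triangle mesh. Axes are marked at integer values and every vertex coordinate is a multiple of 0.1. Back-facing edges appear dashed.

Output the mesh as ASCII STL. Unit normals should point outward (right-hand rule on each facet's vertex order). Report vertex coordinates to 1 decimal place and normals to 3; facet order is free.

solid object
 facet normal -0.820 0.263 -0.508
  outer loop
   vertex 0.7 2.6 2.6
   vertex 2.1 3.1 0.6
   vertex 0.4 0.7 2.1
  endloop
 endfacet
 facet normal -0.978 0.108 0.176
  outer loop
   vertex 0.7 2.6 2.6
   vertex 0.4 0.7 2.1
   vertex 0.9 0.5 5.0
  endloop
 endfacet
 facet normal -0.142 -0.450 -0.882
  outer loop
   vertex 2.8 1.9 1.1
   vertex 0.4 0.7 2.1
   vertex 2.1 3.1 0.6
  endloop
 endfacet
 facet normal 0.809 0.250 -0.532
  outer loop
   vertex 2.8 1.9 1.1
   vertex 2.1 3.1 0.6
   vertex 4.8 1.6 4.0
  endloop
 endfacet
 facet normal 0.055 0.558 0.828
  outer loop
   vertex 2.2 2.6 3.5
   vertex 0.9 0.5 5.0
   vertex 4.8 1.6 4.0
  endloop
 endfacet
 facet normal -0.377 0.681 0.628
  outer loop
   vertex 2.2 2.6 3.5
   vertex 0.7 2.6 2.6
   vertex 0.9 0.5 5.0
  endloop
 endfacet
 facet normal 0.330 0.932 0.149
  outer loop
   vertex 2.2 2.6 3.5
   vertex 4.8 1.6 4.0
   vertex 2.1 3.1 0.6
  endloop
 endfacet
 facet normal -0.103 0.980 0.172
  outer loop
   vertex 2.2 2.6 3.5
   vertex 2.1 3.1 0.6
   vertex 0.7 2.6 2.6
  endloop
 endfacet
 facet normal 0.238 -0.857 -0.458
  outer loop
   vertex 3.6 1.0 3.2
   vertex 0.4 0.7 2.1
   vertex 2.8 1.9 1.1
  endloop
 endfacet
 facet normal 0.630 -0.598 -0.496
  outer loop
   vertex 3.6 1.0 3.2
   vertex 2.8 1.9 1.1
   vertex 4.8 1.6 4.0
  endloop
 endfacet
 facet normal 0.123 -0.988 -0.089
  outer loop
   vertex 3.6 1.0 3.2
   vertex 0.9 0.5 5.0
   vertex 0.4 0.7 2.1
  endloop
 endfacet
 facet normal 0.316 -0.923 0.218
  outer loop
   vertex 3.6 1.0 3.2
   vertex 4.8 1.6 4.0
   vertex 0.9 0.5 5.0
  endloop
 endfacet
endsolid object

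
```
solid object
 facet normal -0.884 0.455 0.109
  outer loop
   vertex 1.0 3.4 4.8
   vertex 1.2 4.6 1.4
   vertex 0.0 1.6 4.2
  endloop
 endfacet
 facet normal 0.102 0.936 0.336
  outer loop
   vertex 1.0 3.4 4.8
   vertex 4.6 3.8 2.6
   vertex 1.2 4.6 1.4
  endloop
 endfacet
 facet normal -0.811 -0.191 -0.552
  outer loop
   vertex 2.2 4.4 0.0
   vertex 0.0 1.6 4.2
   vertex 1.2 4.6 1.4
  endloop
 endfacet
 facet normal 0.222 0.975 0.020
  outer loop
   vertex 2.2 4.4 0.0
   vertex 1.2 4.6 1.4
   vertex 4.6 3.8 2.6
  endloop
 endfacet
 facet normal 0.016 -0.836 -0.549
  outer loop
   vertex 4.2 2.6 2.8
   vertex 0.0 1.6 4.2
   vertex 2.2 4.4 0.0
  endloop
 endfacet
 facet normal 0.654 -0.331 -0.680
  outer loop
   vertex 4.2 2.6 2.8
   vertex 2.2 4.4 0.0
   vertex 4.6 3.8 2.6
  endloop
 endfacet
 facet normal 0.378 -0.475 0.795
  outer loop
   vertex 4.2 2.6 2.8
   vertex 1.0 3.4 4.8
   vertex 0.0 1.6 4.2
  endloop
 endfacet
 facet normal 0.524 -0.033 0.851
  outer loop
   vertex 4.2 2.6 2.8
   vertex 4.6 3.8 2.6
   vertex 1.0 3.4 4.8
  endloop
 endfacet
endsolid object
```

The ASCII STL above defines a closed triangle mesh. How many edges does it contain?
12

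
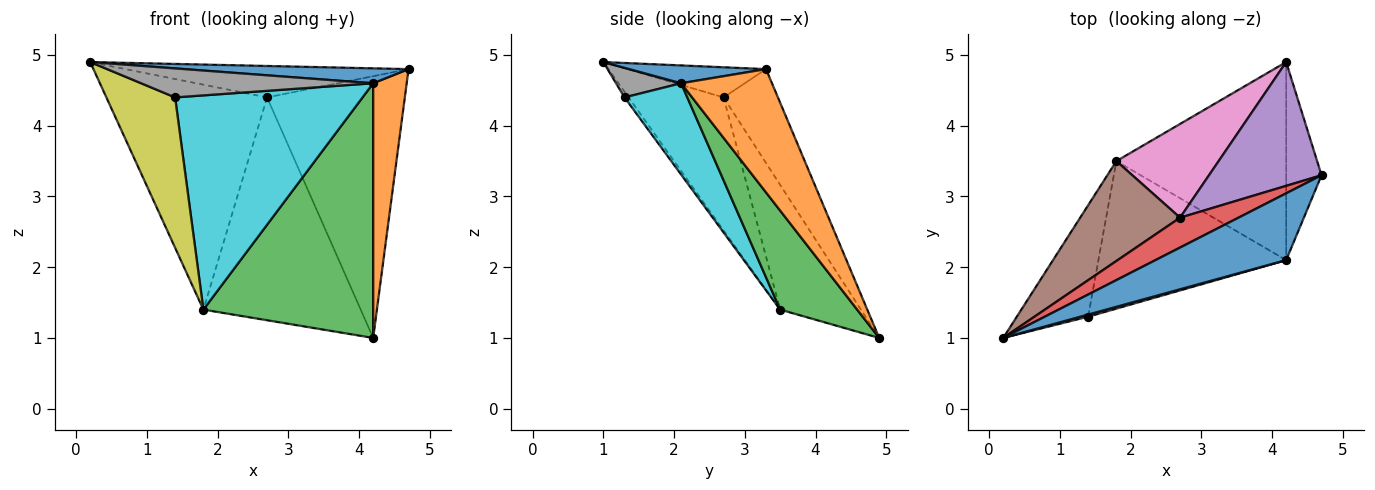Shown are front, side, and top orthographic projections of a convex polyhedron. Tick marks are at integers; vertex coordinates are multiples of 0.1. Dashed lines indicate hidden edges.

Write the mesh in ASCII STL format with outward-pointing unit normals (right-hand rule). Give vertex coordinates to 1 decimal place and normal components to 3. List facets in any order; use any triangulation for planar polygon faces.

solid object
 facet normal 0.132 -0.216 0.967
  outer loop
   vertex 4.2 2.1 4.6
   vertex 4.7 3.3 4.8
   vertex 0.2 1.0 4.9
  endloop
 endfacet
 facet normal 0.906 -0.334 -0.260
  outer loop
   vertex 4.2 2.1 4.6
   vertex 4.2 4.9 1.0
   vertex 4.7 3.3 4.8
  endloop
 endfacet
 facet normal 0.337 -0.743 -0.578
  outer loop
   vertex 1.8 3.5 1.4
   vertex 4.2 4.9 1.0
   vertex 4.2 2.1 4.6
  endloop
 endfacet
 facet normal -0.335 0.683 0.649
  outer loop
   vertex 2.7 2.7 4.4
   vertex 0.2 1.0 4.9
   vertex 4.7 3.3 4.8
  endloop
 endfacet
 facet normal -0.336 0.851 0.403
  outer loop
   vertex 2.7 2.7 4.4
   vertex 4.7 3.3 4.8
   vertex 4.2 4.9 1.0
  endloop
 endfacet
 facet normal -0.475 0.804 0.357
  outer loop
   vertex 2.7 2.7 4.4
   vertex 1.8 3.5 1.4
   vertex 0.2 1.0 4.9
  endloop
 endfacet
 facet normal -0.428 0.833 0.350
  outer loop
   vertex 2.7 2.7 4.4
   vertex 4.2 4.9 1.0
   vertex 1.8 3.5 1.4
  endloop
 endfacet
 facet normal 0.269 -0.960 0.070
  outer loop
   vertex 1.4 1.3 4.4
   vertex 4.2 2.1 4.6
   vertex 0.2 1.0 4.9
  endloop
 endfacet
 facet normal -0.047 -0.802 -0.595
  outer loop
   vertex 1.4 1.3 4.4
   vertex 0.2 1.0 4.9
   vertex 1.8 3.5 1.4
  endloop
 endfacet
 facet normal 0.266 -0.794 -0.547
  outer loop
   vertex 1.4 1.3 4.4
   vertex 1.8 3.5 1.4
   vertex 4.2 2.1 4.6
  endloop
 endfacet
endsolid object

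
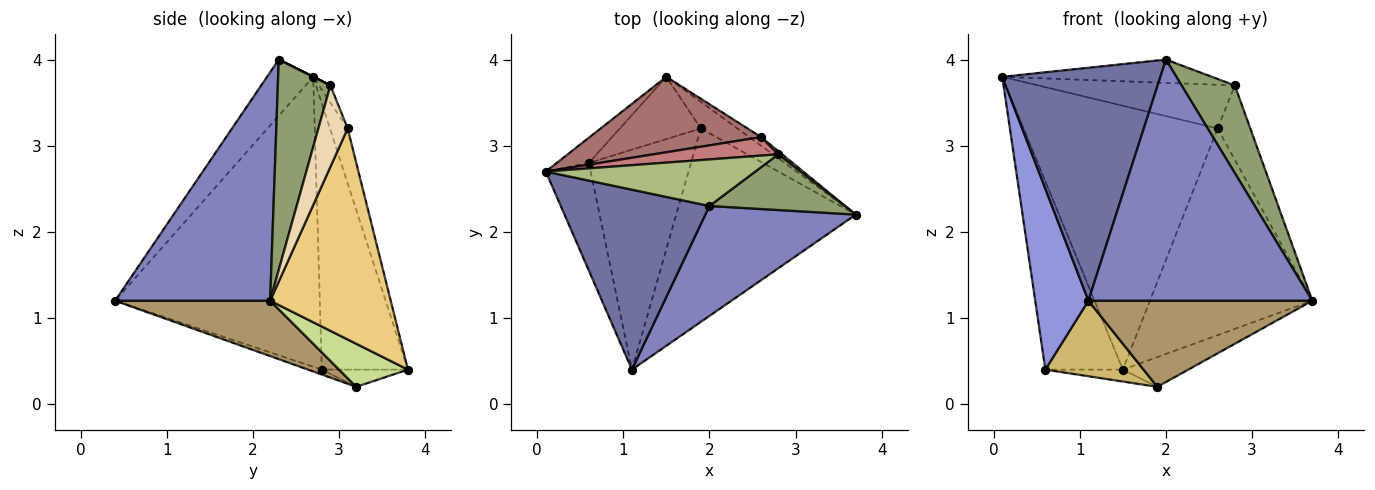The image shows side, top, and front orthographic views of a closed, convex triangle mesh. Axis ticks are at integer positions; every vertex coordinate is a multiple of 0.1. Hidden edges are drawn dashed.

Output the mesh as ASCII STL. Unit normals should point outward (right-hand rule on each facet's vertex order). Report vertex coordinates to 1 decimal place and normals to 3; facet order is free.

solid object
 facet normal -0.225 -0.771 0.596
  outer loop
   vertex 2.0 2.3 4.0
   vertex 0.1 2.7 3.8
   vertex 1.1 0.4 1.2
  endloop
 endfacet
 facet normal 0.533 -0.770 0.351
  outer loop
   vertex 2.0 2.3 4.0
   vertex 1.1 0.4 1.2
   vertex 3.7 2.2 1.2
  endloop
 endfacet
 facet normal -0.957 -0.249 -0.148
  outer loop
   vertex 0.6 2.8 0.4
   vertex 1.1 0.4 1.2
   vertex 0.1 2.7 3.8
  endloop
 endfacet
 facet normal -0.740 0.666 -0.089
  outer loop
   vertex 0.6 2.8 0.4
   vertex 0.1 2.7 3.8
   vertex 1.5 3.8 0.4
  endloop
 endfacet
 facet normal 0.641 -0.648 0.412
  outer loop
   vertex 2.8 2.9 3.7
   vertex 2.0 2.3 4.0
   vertex 3.7 2.2 1.2
  endloop
 endfacet
 facet normal 0.000 0.447 0.894
  outer loop
   vertex 2.8 2.9 3.7
   vertex 0.1 2.7 3.8
   vertex 2.0 2.3 4.0
  endloop
 endfacet
 facet normal 0.617 0.586 -0.525
  outer loop
   vertex 1.9 3.2 0.2
   vertex 1.5 3.8 0.4
   vertex 3.7 2.2 1.2
  endloop
 endfacet
 facet normal -0.205 0.184 -0.961
  outer loop
   vertex 1.9 3.2 0.2
   vertex 0.6 2.8 0.4
   vertex 1.5 3.8 0.4
  endloop
 endfacet
 facet normal 0.271 -0.391 -0.879
  outer loop
   vertex 1.9 3.2 0.2
   vertex 3.7 2.2 1.2
   vertex 1.1 0.4 1.2
  endloop
 endfacet
 facet normal -0.046 -0.324 -0.945
  outer loop
   vertex 1.9 3.2 0.2
   vertex 1.1 0.4 1.2
   vertex 0.6 2.8 0.4
  endloop
 endfacet
 facet normal 0.596 0.802 -0.033
  outer loop
   vertex 2.6 3.1 3.2
   vertex 3.7 2.2 1.2
   vertex 1.5 3.8 0.4
  endloop
 endfacet
 facet normal 0.666 0.745 0.031
  outer loop
   vertex 2.6 3.1 3.2
   vertex 2.8 2.9 3.7
   vertex 3.7 2.2 1.2
  endloop
 endfacet
 facet normal -0.088 0.958 0.274
  outer loop
   vertex 2.6 3.1 3.2
   vertex 1.5 3.8 0.4
   vertex 0.1 2.7 3.8
  endloop
 endfacet
 facet normal -0.054 0.920 0.389
  outer loop
   vertex 2.6 3.1 3.2
   vertex 0.1 2.7 3.8
   vertex 2.8 2.9 3.7
  endloop
 endfacet
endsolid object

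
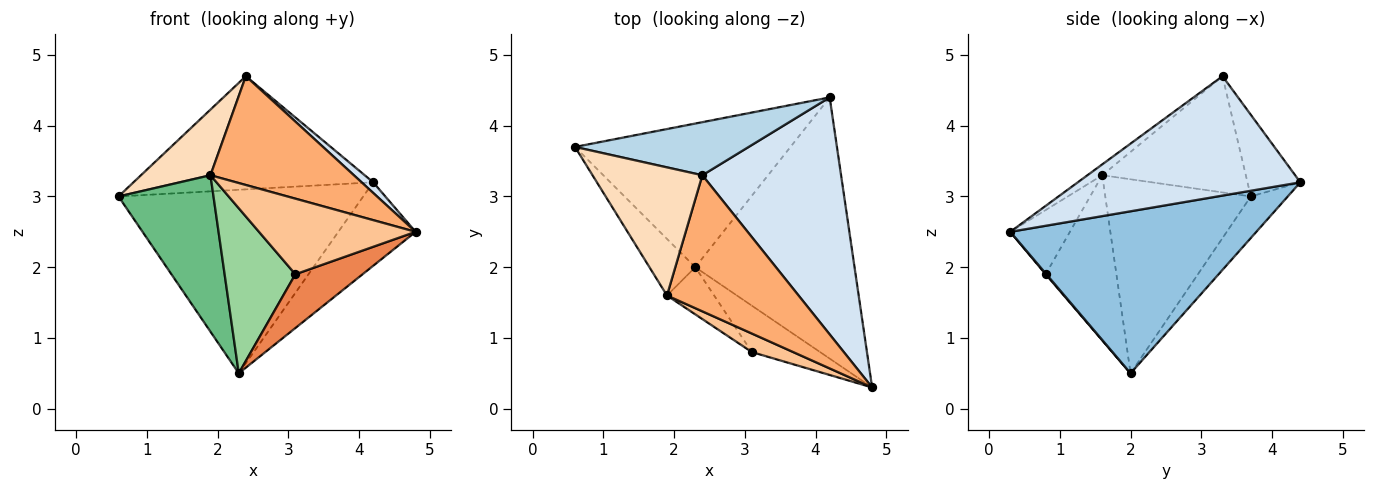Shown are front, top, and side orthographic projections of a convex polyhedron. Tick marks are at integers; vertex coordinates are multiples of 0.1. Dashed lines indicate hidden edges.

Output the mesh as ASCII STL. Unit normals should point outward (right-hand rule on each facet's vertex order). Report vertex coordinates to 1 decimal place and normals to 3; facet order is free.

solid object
 facet normal -0.118 0.782 -0.612
  outer loop
   vertex 2.3 2.0 0.5
   vertex 0.6 3.7 3.0
   vertex 4.2 4.4 3.2
  endloop
 endfacet
 facet normal 0.696 0.219 -0.684
  outer loop
   vertex 2.3 2.0 0.5
   vertex 4.2 4.4 3.2
   vertex 4.8 0.3 2.5
  endloop
 endfacet
 facet normal -0.196 0.888 0.416
  outer loop
   vertex 2.4 3.3 4.7
   vertex 4.2 4.4 3.2
   vertex 0.6 3.7 3.0
  endloop
 endfacet
 facet normal 0.652 -0.034 0.757
  outer loop
   vertex 2.4 3.3 4.7
   vertex 4.8 0.3 2.5
   vertex 4.2 4.4 3.2
  endloop
 endfacet
 facet normal 0.008 -0.757 -0.653
  outer loop
   vertex 3.1 0.8 1.9
   vertex 2.3 2.0 0.5
   vertex 4.8 0.3 2.5
  endloop
 endfacet
 facet normal -0.064 -0.623 0.780
  outer loop
   vertex 1.9 1.6 3.3
   vertex 4.8 0.3 2.5
   vertex 2.4 3.3 4.7
  endloop
 endfacet
 facet normal -0.347 -0.911 0.223
  outer loop
   vertex 1.9 1.6 3.3
   vertex 3.1 0.8 1.9
   vertex 4.8 0.3 2.5
  endloop
 endfacet
 facet normal -0.686 -0.332 0.648
  outer loop
   vertex 1.9 1.6 3.3
   vertex 2.4 3.3 4.7
   vertex 0.6 3.7 3.0
  endloop
 endfacet
 facet normal -0.821 -0.536 -0.194
  outer loop
   vertex 1.9 1.6 3.3
   vertex 0.6 3.7 3.0
   vertex 2.3 2.0 0.5
  endloop
 endfacet
 facet normal -0.693 -0.693 -0.198
  outer loop
   vertex 1.9 1.6 3.3
   vertex 2.3 2.0 0.5
   vertex 3.1 0.8 1.9
  endloop
 endfacet
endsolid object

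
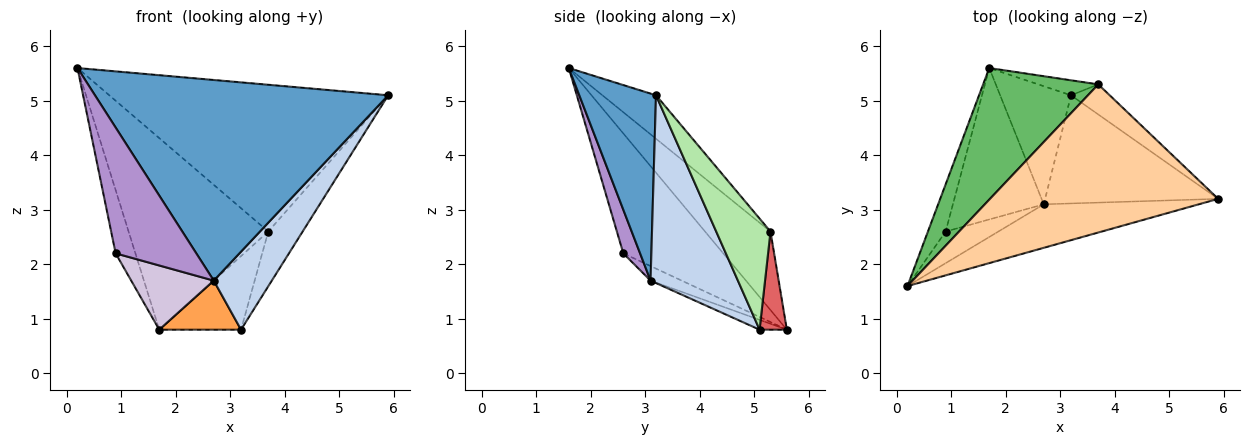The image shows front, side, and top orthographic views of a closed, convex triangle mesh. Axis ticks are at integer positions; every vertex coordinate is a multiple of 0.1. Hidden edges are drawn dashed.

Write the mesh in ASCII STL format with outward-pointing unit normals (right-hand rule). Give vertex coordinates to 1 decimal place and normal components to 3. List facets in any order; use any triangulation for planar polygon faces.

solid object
 facet normal 0.248 -0.947 -0.205
  outer loop
   vertex 2.7 3.1 1.7
   vertex 5.9 3.2 5.1
   vertex 0.2 1.6 5.6
  endloop
 endfacet
 facet normal 0.661 -0.439 -0.609
  outer loop
   vertex 2.7 3.1 1.7
   vertex 3.2 5.1 0.8
   vertex 5.9 3.2 5.1
  endloop
 endfacet
 facet normal -0.127 -0.381 -0.916
  outer loop
   vertex 2.7 3.1 1.7
   vertex 1.7 5.6 0.8
   vertex 3.2 5.1 0.8
  endloop
 endfacet
 facet normal -0.134 0.698 0.704
  outer loop
   vertex 3.7 5.3 2.6
   vertex 0.2 1.6 5.6
   vertex 5.9 3.2 5.1
  endloop
 endfacet
 facet normal -0.360 0.769 0.528
  outer loop
   vertex 3.7 5.3 2.6
   vertex 1.7 5.6 0.8
   vertex 0.2 1.6 5.6
  endloop
 endfacet
 facet normal 0.811 0.513 -0.282
  outer loop
   vertex 3.7 5.3 2.6
   vertex 5.9 3.2 5.1
   vertex 3.2 5.1 0.8
  endloop
 endfacet
 facet normal 0.310 0.931 -0.190
  outer loop
   vertex 3.7 5.3 2.6
   vertex 3.2 5.1 0.8
   vertex 1.7 5.6 0.8
  endloop
 endfacet
 facet normal -0.971 0.192 -0.143
  outer loop
   vertex 0.9 2.6 2.2
   vertex 0.2 1.6 5.6
   vertex 1.7 5.6 0.8
  endloop
 endfacet
 facet normal 0.198 -0.951 -0.239
  outer loop
   vertex 0.9 2.6 2.2
   vertex 2.7 3.1 1.7
   vertex 0.2 1.6 5.6
  endloop
 endfacet
 facet normal -0.146 -0.386 -0.911
  outer loop
   vertex 0.9 2.6 2.2
   vertex 1.7 5.6 0.8
   vertex 2.7 3.1 1.7
  endloop
 endfacet
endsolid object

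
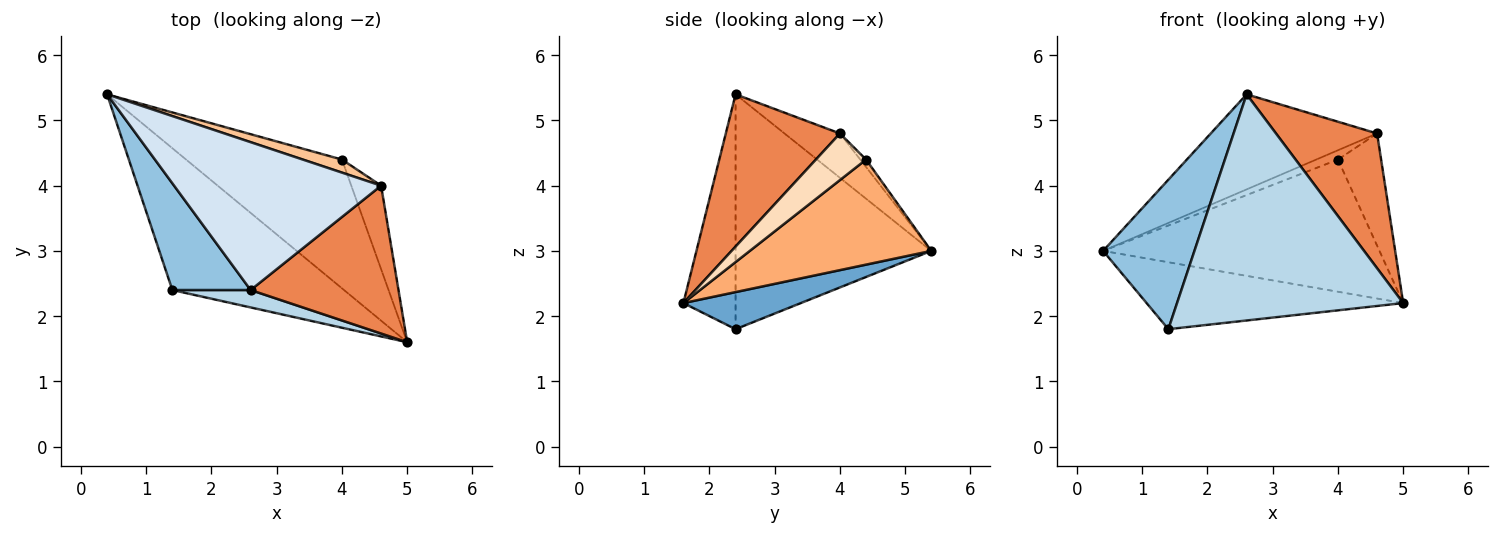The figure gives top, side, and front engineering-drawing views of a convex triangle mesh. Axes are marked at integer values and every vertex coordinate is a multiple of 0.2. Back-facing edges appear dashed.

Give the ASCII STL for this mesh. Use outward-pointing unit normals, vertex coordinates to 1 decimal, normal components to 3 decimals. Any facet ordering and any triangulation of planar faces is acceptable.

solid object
 facet normal 0.192 0.419 -0.888
  outer loop
   vertex 1.4 2.4 1.8
   vertex 0.4 5.4 3.0
   vertex 5.0 1.6 2.2
  endloop
 endfacet
 facet normal -0.867 -0.405 0.289
  outer loop
   vertex 2.6 2.4 5.4
   vertex 0.4 5.4 3.0
   vertex 1.4 2.4 1.8
  endloop
 endfacet
 facet normal -0.224 -0.972 0.075
  outer loop
   vertex 2.6 2.4 5.4
   vertex 1.4 2.4 1.8
   vertex 5.0 1.6 2.2
  endloop
 endfacet
 facet normal -0.177 0.532 0.828
  outer loop
   vertex 4.6 4.0 4.8
   vertex 0.4 5.4 3.0
   vertex 2.6 2.4 5.4
  endloop
 endfacet
 facet normal 0.605 -0.536 0.588
  outer loop
   vertex 4.6 4.0 4.8
   vertex 2.6 2.4 5.4
   vertex 5.0 1.6 2.2
  endloop
 endfacet
 facet normal 0.426 0.648 -0.631
  outer loop
   vertex 4.0 4.4 4.4
   vertex 5.0 1.6 2.2
   vertex 0.4 5.4 3.0
  endloop
 endfacet
 facet normal -0.153 0.574 0.804
  outer loop
   vertex 4.0 4.4 4.4
   vertex 0.4 5.4 3.0
   vertex 4.6 4.0 4.8
  endloop
 endfacet
 facet normal 0.682 0.587 -0.437
  outer loop
   vertex 4.0 4.4 4.4
   vertex 4.6 4.0 4.8
   vertex 5.0 1.6 2.2
  endloop
 endfacet
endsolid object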